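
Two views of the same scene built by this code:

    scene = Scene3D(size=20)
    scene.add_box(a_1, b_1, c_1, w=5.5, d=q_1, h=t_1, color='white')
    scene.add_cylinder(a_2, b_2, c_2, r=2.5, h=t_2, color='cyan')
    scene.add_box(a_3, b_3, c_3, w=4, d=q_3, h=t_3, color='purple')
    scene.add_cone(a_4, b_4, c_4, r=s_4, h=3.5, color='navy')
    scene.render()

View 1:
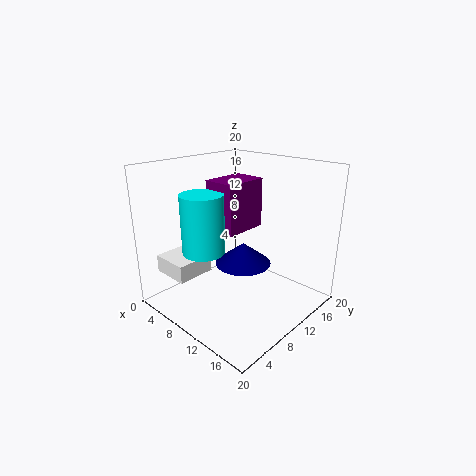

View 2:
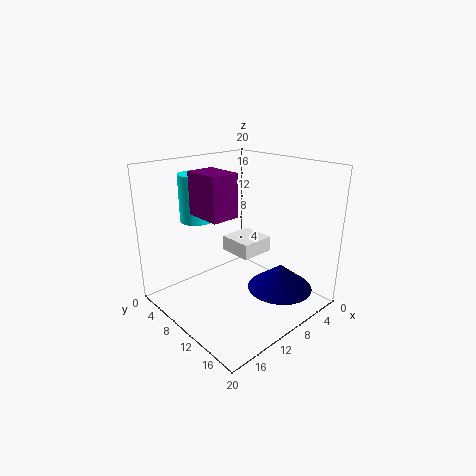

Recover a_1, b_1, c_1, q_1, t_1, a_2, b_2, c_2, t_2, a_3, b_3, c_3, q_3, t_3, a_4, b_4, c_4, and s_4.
a_1 = 1, b_1 = 2.5, c_1 = 4.5, q_1 = 5.5, t_1 = 2.5, a_2 = 11.5, b_2 = 2.5, c_2 = 11, t_2 = 7, a_3 = 10, b_3 = 4.5, c_3 = 13, q_3 = 5.5, t_3 = 6, a_4 = 6.5, b_4 = 15, c_4 = 3, s_4 = 4.5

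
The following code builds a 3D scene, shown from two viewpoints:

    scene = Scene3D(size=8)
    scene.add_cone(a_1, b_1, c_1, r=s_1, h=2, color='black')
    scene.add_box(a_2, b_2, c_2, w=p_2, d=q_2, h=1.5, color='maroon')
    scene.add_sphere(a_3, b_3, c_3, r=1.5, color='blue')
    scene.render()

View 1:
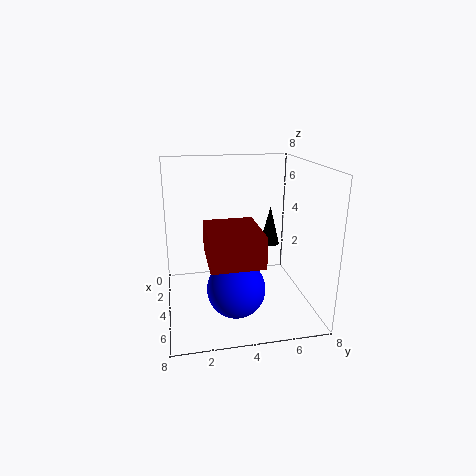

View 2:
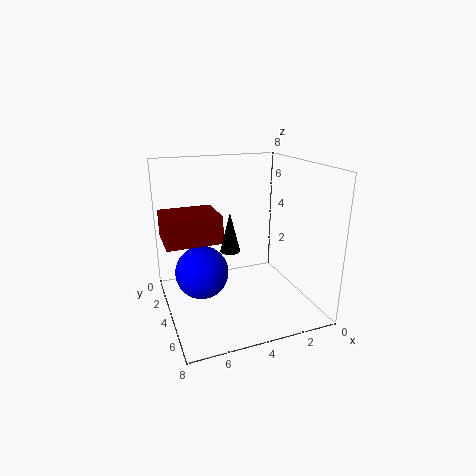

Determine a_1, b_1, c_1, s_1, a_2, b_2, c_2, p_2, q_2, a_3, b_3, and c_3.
a_1 = 5, b_1 = 5.5, c_1 = 4, s_1 = 0.5, a_2 = 5, b_2 = 2, c_2 = 4, p_2 = 3, q_2 = 2.5, a_3 = 6, b_3 = 3.5, c_3 = 2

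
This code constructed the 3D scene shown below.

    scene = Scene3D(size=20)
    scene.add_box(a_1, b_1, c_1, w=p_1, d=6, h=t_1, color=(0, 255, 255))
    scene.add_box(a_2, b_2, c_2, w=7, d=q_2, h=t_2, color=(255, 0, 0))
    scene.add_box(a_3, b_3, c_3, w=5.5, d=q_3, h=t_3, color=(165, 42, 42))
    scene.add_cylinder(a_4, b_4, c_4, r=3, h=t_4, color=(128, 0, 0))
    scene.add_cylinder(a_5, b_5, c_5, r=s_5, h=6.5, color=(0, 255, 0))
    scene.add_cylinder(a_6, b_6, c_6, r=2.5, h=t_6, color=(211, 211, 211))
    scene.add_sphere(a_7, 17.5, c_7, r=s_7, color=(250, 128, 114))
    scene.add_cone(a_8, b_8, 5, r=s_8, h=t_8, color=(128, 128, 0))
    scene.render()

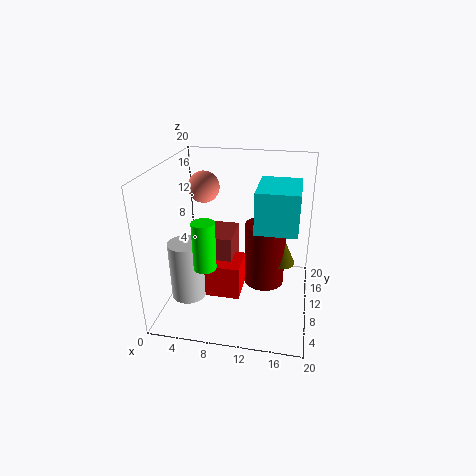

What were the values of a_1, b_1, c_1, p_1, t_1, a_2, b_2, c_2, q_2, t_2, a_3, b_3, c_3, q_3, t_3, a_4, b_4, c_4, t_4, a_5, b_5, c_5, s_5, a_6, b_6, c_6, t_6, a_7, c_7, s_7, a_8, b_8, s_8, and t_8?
a_1 = 13.5; b_1 = 0.5; c_1 = 15.5; p_1 = 4.5; t_1 = 4.5; a_2 = 3.5; b_2 = 8; c_2 = 1; q_2 = 5; t_2 = 5; a_3 = 3.5; b_3 = 10; c_3 = 3.5; q_3 = 6; t_3 = 6; a_4 = 13.5; b_4 = 13; c_4 = 1.5; t_4 = 9.5; a_5 = 6.5; b_5 = 5.5; c_5 = 7.5; s_5 = 1.5; a_6 = 3; b_6 = 8; c_6 = 1; t_6 = 8.5; a_7 = 3; c_7 = 14.5; s_7 = 2.5; a_8 = 16; b_8 = 13; s_8 = 2; t_8 = 4.5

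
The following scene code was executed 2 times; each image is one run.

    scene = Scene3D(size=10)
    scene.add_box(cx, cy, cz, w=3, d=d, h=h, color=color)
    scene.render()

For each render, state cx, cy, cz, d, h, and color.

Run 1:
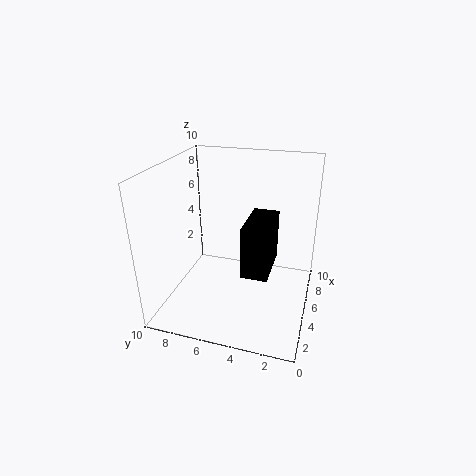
cx = 0.5
cy = 2
cz = 5
d = 1.5
h = 3
color = 'black'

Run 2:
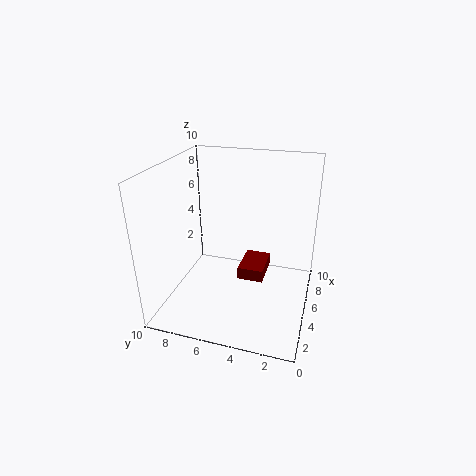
cx = 6.5
cy = 3.5
cz = 0.5
d = 2
h = 1
color = 'maroon'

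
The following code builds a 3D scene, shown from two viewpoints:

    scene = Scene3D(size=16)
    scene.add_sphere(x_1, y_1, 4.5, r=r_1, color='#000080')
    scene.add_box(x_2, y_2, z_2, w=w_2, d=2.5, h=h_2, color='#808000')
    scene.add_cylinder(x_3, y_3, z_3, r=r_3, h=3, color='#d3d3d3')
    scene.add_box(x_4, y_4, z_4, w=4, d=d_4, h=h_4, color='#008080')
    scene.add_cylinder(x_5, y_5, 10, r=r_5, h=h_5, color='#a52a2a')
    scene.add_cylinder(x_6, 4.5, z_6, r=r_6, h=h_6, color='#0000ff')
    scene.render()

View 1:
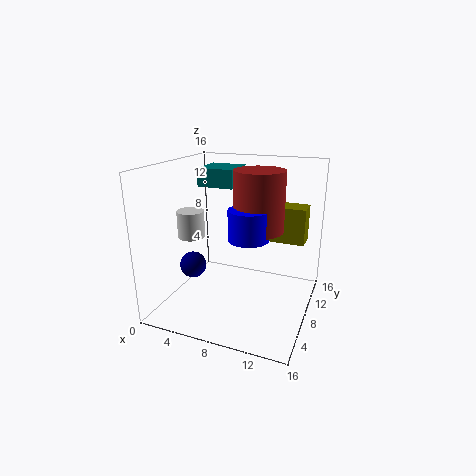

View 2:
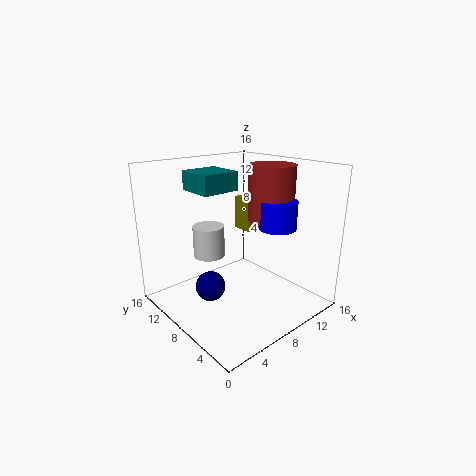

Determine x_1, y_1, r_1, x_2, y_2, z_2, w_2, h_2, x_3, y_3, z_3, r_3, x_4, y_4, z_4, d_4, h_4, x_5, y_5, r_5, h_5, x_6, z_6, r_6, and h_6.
x_1 = 3
y_1 = 6.5
r_1 = 1.5
x_2 = 11
y_2 = 9.5
z_2 = 7.5
w_2 = 4
h_2 = 4
x_3 = 3
y_3 = 6.5
z_3 = 8
r_3 = 1.5
x_4 = 3.5
y_4 = 7.5
z_4 = 13.5
d_4 = 4
h_4 = 2
x_5 = 11
y_5 = 6
r_5 = 2.5
h_5 = 6
x_6 = 10.5
z_6 = 9.5
r_6 = 2
h_6 = 3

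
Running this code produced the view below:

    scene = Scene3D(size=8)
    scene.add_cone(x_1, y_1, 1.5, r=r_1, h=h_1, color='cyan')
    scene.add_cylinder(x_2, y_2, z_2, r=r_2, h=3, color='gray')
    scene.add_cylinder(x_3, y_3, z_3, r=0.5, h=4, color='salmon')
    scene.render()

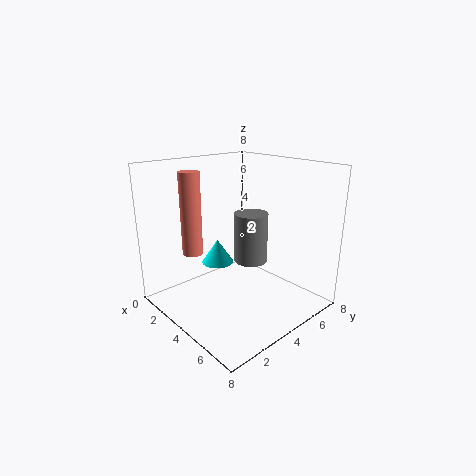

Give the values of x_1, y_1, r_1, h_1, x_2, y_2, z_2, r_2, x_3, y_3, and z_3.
x_1 = 1.5; y_1 = 4.5; r_1 = 1; h_1 = 1.5; x_2 = 3.5; y_2 = 5.5; z_2 = 2; r_2 = 1; x_3 = 4; y_3 = 1; z_3 = 4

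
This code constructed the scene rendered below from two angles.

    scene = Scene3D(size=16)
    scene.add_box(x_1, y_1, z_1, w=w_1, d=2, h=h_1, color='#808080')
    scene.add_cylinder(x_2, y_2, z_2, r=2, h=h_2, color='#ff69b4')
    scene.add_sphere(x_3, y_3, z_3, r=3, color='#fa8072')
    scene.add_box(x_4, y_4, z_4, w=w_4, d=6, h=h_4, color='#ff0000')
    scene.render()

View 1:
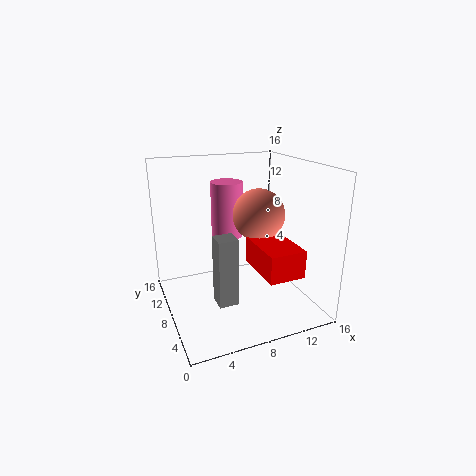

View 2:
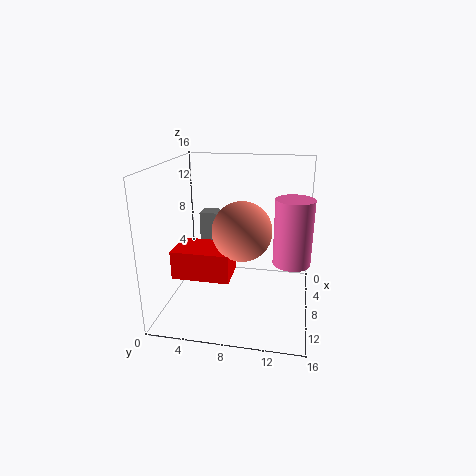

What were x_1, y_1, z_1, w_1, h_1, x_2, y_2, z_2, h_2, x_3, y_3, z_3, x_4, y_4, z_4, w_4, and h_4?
x_1 = 4; y_1 = 3; z_1 = 3; w_1 = 2; h_1 = 7; x_2 = 9; y_2 = 14; z_2 = 6; h_2 = 7; x_3 = 11; y_3 = 9; z_3 = 10; x_4 = 9; y_4 = 2; z_4 = 5; w_4 = 4; h_4 = 3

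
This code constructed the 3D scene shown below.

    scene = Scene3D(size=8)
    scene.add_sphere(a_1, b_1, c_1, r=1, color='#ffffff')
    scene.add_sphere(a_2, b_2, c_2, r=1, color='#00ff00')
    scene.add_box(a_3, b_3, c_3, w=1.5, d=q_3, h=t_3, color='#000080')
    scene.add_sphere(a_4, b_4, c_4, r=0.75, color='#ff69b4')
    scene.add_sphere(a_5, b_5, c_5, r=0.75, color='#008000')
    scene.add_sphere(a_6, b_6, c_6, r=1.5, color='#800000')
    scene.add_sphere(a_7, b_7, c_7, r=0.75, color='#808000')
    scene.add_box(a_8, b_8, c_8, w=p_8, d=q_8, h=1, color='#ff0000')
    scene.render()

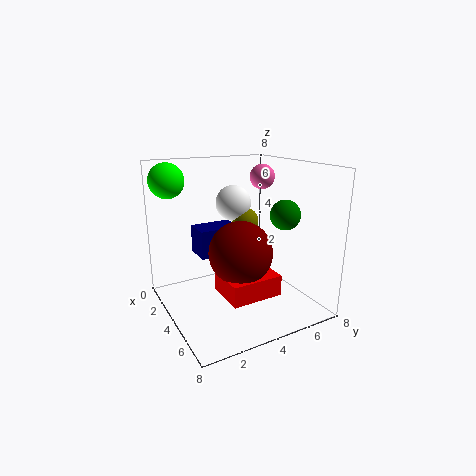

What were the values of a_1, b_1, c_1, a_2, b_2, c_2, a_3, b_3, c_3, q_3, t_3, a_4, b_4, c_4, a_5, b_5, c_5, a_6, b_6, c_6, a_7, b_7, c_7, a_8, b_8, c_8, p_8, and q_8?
a_1 = 3; b_1 = 4.25; c_1 = 5.75; a_2 = 1.25; b_2 = 1; c_2 = 7; a_3 = 2.75; b_3 = 1.75; c_3 = 3.25; q_3 = 2.25; t_3 = 1.5; a_4 = 2.5; b_4 = 6.5; c_4 = 7; a_5 = 6.5; b_5 = 5.25; c_5 = 5.75; a_6 = 6.5; b_6 = 2.75; c_6 = 4.25; a_7 = 3.5; b_7 = 4.75; c_7 = 4.75; a_8 = 5.75; b_8 = 1.75; c_8 = 2.25; p_8 = 2; q_8 = 2.5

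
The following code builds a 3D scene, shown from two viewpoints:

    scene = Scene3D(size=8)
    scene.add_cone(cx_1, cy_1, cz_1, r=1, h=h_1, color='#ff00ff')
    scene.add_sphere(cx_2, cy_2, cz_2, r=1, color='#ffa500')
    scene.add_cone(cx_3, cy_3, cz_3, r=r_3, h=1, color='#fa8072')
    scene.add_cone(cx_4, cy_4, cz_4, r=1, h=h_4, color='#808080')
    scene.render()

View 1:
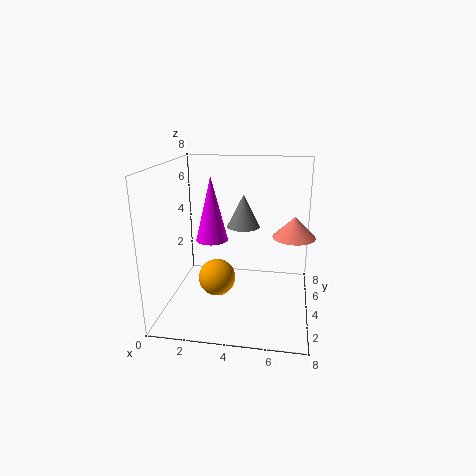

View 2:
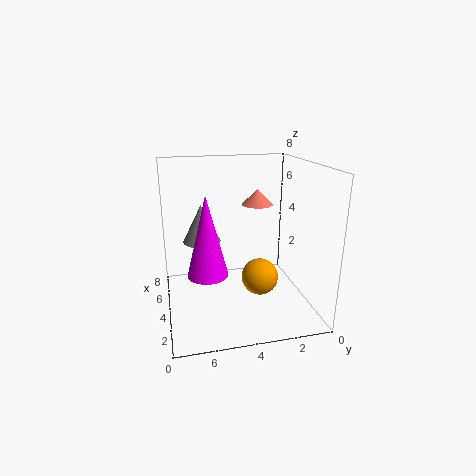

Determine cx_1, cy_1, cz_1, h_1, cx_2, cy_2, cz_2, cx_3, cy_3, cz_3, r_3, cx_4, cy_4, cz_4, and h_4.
cx_1 = 2; cy_1 = 6; cz_1 = 3; h_1 = 4; cx_2 = 3; cy_2 = 3; cz_2 = 2; cx_3 = 7; cy_3 = 2; cz_3 = 5; r_3 = 1; cx_4 = 4; cy_4 = 6; cz_4 = 4; h_4 = 2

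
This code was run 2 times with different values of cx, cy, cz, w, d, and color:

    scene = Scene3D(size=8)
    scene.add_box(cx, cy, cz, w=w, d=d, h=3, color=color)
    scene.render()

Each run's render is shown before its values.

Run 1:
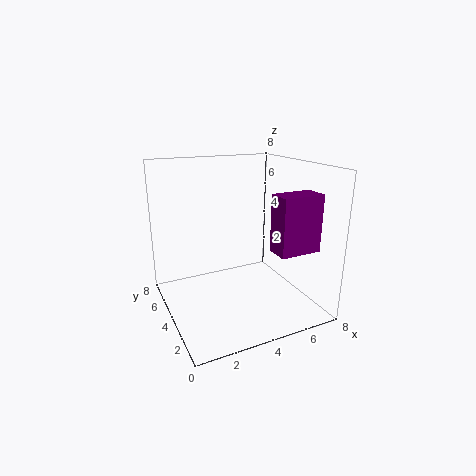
cx = 5
cy = 1
cz = 3.75
w = 2.25
d = 1.25
color = 'purple'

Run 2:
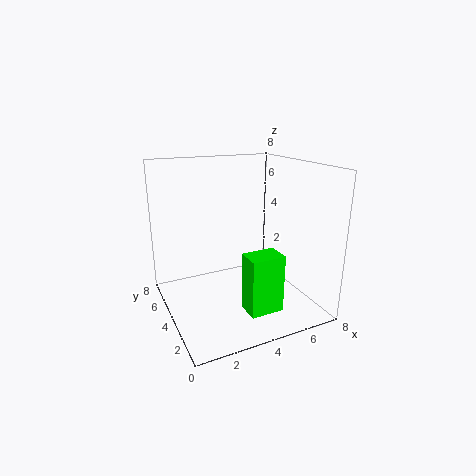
cx = 3.25
cy = 0.75
cz = 1
w = 1.75
d = 1.25
color = 'lime'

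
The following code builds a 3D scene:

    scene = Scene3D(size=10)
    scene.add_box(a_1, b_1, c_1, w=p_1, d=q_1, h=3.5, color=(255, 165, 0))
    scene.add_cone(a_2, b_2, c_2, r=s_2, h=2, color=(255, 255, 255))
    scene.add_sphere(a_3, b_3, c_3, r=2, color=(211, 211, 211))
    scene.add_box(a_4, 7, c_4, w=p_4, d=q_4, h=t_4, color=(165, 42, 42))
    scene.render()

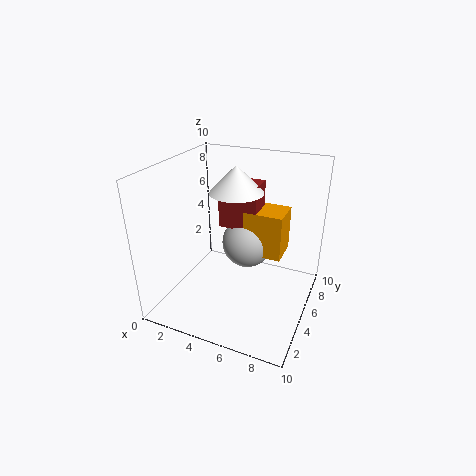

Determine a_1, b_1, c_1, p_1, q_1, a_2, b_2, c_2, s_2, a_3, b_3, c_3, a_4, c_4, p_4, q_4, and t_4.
a_1 = 4.5
b_1 = 7
c_1 = 2.5
p_1 = 3
q_1 = 2.5
a_2 = 4
b_2 = 7
c_2 = 7.5
s_2 = 2
a_3 = 4.5
b_3 = 8
c_3 = 3
a_4 = 2.5
c_4 = 4.5
p_4 = 3
q_4 = 2
t_4 = 3.5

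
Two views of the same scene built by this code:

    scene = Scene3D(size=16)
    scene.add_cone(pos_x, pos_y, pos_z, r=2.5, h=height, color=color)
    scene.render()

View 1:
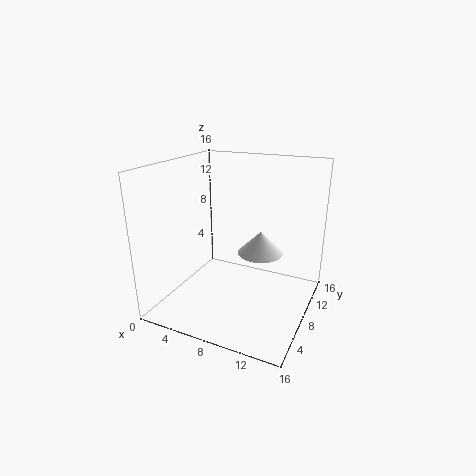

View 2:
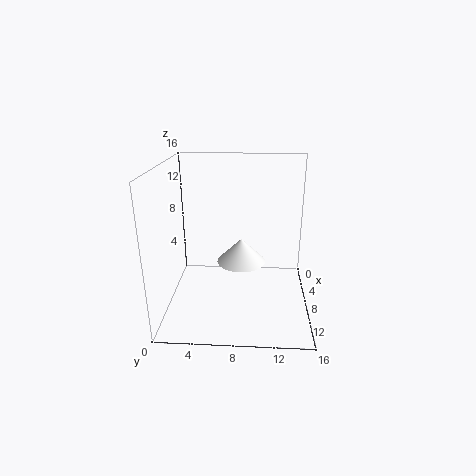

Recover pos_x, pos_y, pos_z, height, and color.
pos_x = 10.5, pos_y = 8.5, pos_z = 6.5, height = 2.5, color = 'white'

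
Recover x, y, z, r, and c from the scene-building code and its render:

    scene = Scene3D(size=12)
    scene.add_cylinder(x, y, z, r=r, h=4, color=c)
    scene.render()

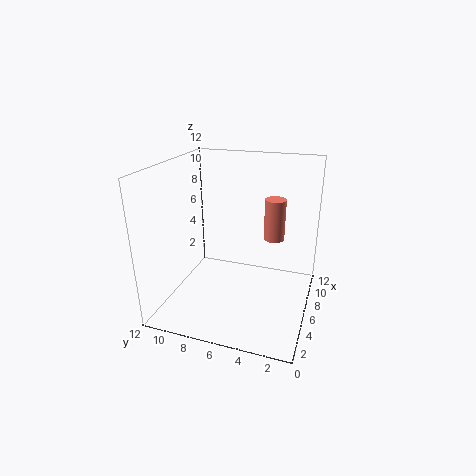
x = 11, y = 4, z = 4, r = 1, c = 'salmon'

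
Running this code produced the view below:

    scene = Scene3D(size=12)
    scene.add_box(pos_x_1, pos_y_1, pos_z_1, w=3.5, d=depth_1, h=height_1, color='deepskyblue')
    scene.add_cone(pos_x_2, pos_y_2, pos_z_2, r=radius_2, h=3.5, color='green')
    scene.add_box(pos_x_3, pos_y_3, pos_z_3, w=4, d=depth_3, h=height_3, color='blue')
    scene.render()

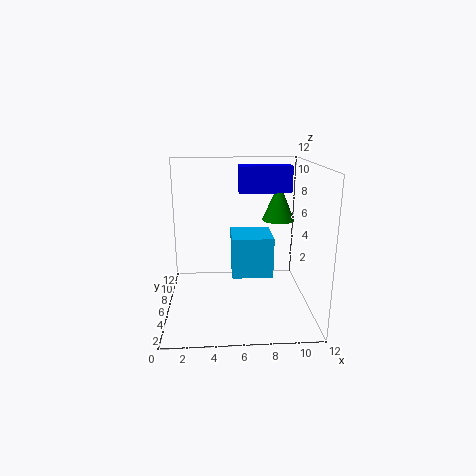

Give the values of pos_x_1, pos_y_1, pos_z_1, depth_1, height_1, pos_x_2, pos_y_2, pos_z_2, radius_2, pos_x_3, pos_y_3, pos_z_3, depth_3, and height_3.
pos_x_1 = 5.5
pos_y_1 = 5.5
pos_z_1 = 2.5
depth_1 = 3.5
height_1 = 3.5
pos_x_2 = 10
pos_y_2 = 9.5
pos_z_2 = 6.5
radius_2 = 1.5
pos_x_3 = 6
pos_y_3 = 4.5
pos_z_3 = 10
depth_3 = 1.5
height_3 = 2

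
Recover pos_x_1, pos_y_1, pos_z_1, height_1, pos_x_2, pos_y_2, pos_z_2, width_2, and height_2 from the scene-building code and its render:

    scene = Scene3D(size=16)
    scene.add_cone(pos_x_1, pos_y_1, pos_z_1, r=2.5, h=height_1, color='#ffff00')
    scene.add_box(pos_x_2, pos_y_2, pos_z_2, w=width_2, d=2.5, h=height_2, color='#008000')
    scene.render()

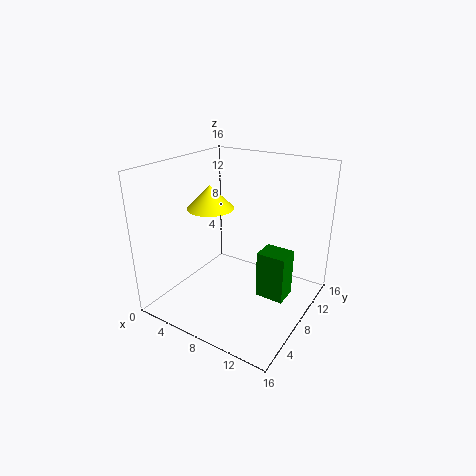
pos_x_1 = 5.5; pos_y_1 = 6.5; pos_z_1 = 11.5; height_1 = 2.5; pos_x_2 = 11.5; pos_y_2 = 6; pos_z_2 = 3; width_2 = 3; height_2 = 5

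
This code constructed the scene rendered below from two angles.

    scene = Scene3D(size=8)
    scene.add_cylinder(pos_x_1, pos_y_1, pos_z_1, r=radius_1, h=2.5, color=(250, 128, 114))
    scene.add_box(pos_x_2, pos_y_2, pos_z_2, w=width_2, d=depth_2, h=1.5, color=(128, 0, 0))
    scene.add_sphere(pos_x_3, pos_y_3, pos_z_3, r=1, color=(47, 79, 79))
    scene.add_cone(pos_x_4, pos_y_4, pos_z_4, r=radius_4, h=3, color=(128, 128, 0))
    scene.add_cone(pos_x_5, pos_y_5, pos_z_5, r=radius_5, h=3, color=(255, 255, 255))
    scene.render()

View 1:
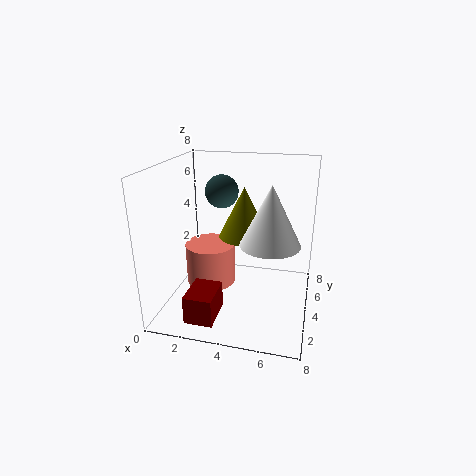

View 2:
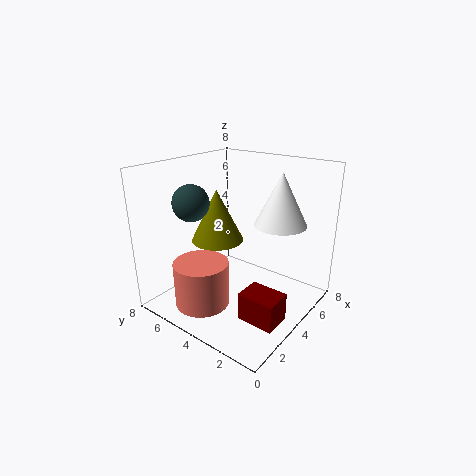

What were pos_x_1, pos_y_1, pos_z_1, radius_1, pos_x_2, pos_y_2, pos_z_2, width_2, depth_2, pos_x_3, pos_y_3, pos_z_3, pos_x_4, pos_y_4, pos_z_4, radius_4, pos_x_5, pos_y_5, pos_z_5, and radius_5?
pos_x_1 = 2
pos_y_1 = 5
pos_z_1 = 0.5
radius_1 = 1.5
pos_x_2 = 2
pos_y_2 = 0.5
pos_z_2 = 0.5
width_2 = 1.5
depth_2 = 2
pos_x_3 = 2.5
pos_y_3 = 6
pos_z_3 = 6
pos_x_4 = 4
pos_y_4 = 5.5
pos_z_4 = 3.5
radius_4 = 1.5
pos_x_5 = 6
pos_y_5 = 2.5
pos_z_5 = 4.5
radius_5 = 1.5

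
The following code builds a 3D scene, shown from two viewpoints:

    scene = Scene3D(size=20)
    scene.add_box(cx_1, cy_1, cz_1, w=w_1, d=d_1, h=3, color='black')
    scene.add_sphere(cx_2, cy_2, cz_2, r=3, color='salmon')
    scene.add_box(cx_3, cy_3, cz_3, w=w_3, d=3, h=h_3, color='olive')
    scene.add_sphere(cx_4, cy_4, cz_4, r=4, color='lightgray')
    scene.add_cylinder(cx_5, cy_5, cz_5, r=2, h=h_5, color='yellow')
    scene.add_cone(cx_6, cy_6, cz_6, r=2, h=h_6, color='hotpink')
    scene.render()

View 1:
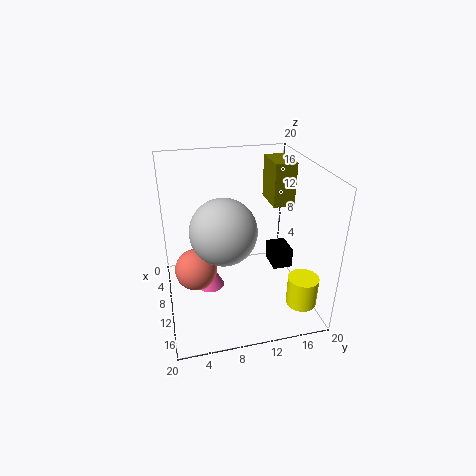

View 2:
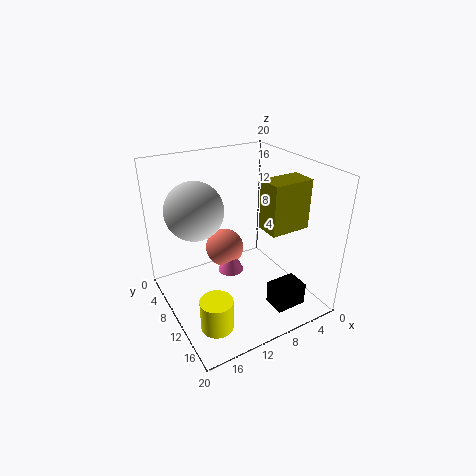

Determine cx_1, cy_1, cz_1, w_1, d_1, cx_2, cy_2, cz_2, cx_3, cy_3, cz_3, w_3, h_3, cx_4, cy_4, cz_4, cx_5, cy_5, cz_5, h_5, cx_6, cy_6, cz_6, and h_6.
cx_1 = 5; cy_1 = 16; cz_1 = 3; w_1 = 4; d_1 = 3; cx_2 = 9; cy_2 = 4; cz_2 = 5; cx_3 = 5; cy_3 = 15; cz_3 = 14; w_3 = 5; h_3 = 6; cx_4 = 15; cy_4 = 7; cz_4 = 14; cx_5 = 17; cy_5 = 17; cz_5 = 3; h_5 = 4; cx_6 = 9; cy_6 = 6; cz_6 = 2; h_6 = 4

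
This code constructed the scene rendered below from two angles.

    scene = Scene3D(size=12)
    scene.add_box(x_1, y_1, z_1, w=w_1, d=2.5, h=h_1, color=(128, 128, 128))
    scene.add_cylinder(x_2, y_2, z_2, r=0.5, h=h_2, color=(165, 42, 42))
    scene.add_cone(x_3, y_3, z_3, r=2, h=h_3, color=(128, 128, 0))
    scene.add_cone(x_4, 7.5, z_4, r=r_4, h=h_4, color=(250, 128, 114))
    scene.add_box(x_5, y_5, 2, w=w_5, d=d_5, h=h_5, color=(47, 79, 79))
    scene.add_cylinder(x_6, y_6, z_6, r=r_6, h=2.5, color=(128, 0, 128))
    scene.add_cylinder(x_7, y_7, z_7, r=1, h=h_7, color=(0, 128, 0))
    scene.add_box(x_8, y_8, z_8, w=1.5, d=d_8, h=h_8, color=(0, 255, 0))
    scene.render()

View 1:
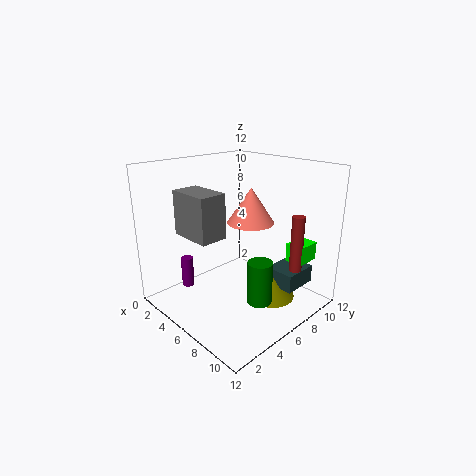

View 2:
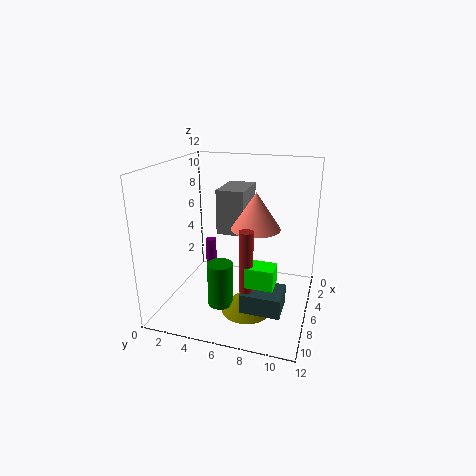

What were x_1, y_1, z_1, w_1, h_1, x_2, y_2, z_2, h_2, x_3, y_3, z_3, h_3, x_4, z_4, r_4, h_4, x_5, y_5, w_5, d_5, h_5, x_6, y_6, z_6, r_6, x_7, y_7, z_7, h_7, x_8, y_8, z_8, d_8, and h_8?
x_1 = 0.5
y_1 = 3.5
z_1 = 5.5
w_1 = 4
h_1 = 4
x_2 = 10.5
y_2 = 8
z_2 = 4
h_2 = 4.5
x_3 = 8.5
y_3 = 7.5
z_3 = 1
h_3 = 2
x_4 = 6
z_4 = 7
r_4 = 2
h_4 = 3
x_5 = 8
y_5 = 7.5
w_5 = 2.5
d_5 = 3
h_5 = 1.5
x_6 = 3.5
y_6 = 2.5
z_6 = 2
r_6 = 0.5
x_7 = 9
y_7 = 5.5
z_7 = 1.5
h_7 = 3.5
x_8 = 9.5
y_8 = 8
z_8 = 4.5
d_8 = 2
h_8 = 1.5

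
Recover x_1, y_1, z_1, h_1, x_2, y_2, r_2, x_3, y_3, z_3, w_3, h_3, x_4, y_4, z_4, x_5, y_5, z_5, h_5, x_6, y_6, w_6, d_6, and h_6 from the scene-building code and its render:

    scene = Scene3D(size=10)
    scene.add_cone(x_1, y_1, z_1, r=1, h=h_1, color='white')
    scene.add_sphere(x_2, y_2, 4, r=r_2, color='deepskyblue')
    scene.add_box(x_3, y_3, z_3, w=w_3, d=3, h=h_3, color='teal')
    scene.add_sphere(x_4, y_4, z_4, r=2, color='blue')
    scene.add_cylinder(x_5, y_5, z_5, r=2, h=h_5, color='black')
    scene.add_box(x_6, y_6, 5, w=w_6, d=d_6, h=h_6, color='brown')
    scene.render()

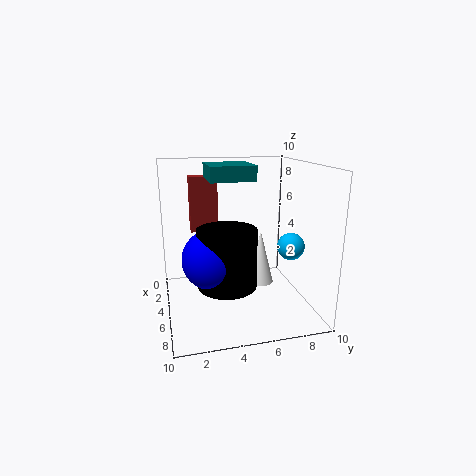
x_1 = 4; y_1 = 7; z_1 = 1; h_1 = 4; x_2 = 5; y_2 = 9; r_2 = 1; x_3 = 3; y_3 = 3; z_3 = 9; w_3 = 3; h_3 = 1; x_4 = 6; y_4 = 3; z_4 = 4; x_5 = 6; y_5 = 4; z_5 = 2; h_5 = 4; x_6 = 2; y_6 = 2; w_6 = 1; d_6 = 2; h_6 = 4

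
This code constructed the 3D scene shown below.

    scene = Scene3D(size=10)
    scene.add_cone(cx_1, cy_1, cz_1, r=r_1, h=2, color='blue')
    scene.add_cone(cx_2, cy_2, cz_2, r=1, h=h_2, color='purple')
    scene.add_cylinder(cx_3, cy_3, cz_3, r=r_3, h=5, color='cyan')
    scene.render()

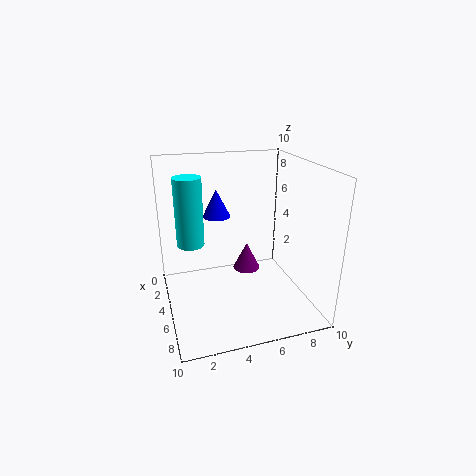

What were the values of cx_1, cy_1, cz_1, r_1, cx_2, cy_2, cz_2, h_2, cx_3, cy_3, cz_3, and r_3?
cx_1 = 3, cy_1 = 4, cz_1 = 6, r_1 = 1, cx_2 = 4, cy_2 = 6, cz_2 = 2, h_2 = 2, cx_3 = 3, cy_3 = 2, cz_3 = 4, r_3 = 1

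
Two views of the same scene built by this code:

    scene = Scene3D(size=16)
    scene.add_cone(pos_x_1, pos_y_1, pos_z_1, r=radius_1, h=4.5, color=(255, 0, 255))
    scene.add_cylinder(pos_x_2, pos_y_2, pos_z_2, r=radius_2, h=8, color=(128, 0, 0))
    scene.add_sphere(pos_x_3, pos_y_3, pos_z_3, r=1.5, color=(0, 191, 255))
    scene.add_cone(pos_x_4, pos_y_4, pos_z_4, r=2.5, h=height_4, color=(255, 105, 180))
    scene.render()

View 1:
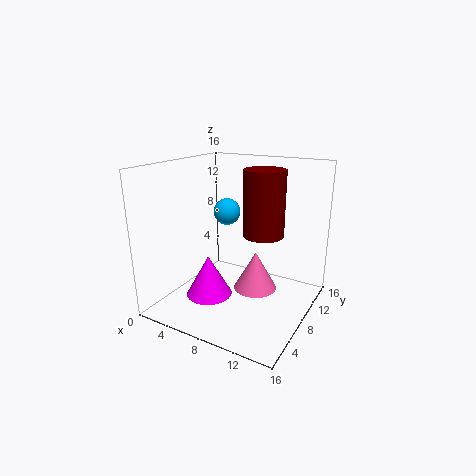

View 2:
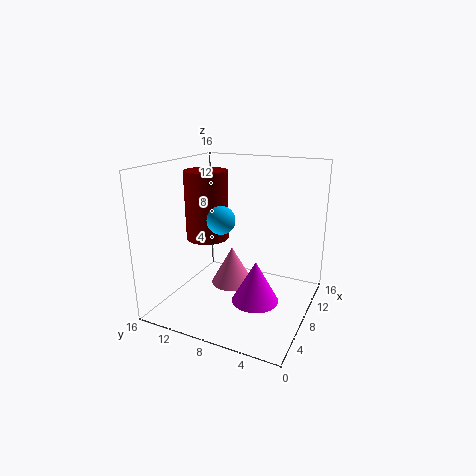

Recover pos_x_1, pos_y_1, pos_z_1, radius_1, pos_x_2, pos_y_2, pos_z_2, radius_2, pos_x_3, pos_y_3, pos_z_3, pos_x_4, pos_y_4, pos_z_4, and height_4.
pos_x_1 = 6, pos_y_1 = 5, pos_z_1 = 2, radius_1 = 2.5, pos_x_2 = 9, pos_y_2 = 12.5, pos_z_2 = 7, radius_2 = 2.5, pos_x_3 = 6, pos_y_3 = 9, pos_z_3 = 10.5, pos_x_4 = 9.5, pos_y_4 = 9.5, pos_z_4 = 1.5, height_4 = 4.5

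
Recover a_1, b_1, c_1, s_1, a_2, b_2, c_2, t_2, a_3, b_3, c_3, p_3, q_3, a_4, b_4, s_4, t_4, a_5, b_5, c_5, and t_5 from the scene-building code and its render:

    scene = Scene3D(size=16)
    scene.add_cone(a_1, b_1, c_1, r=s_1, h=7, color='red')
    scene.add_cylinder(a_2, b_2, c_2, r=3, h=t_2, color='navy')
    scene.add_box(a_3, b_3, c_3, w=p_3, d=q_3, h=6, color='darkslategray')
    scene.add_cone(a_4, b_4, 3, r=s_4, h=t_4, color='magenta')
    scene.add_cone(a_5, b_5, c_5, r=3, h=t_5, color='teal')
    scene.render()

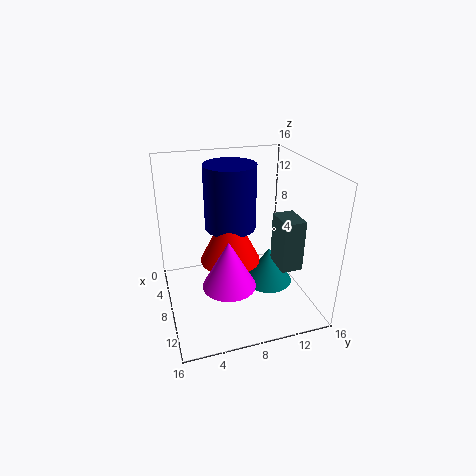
a_1 = 6.5; b_1 = 7.5; c_1 = 4.5; s_1 = 3.5; a_2 = 5; b_2 = 8; c_2 = 8; t_2 = 7.5; a_3 = 7; b_3 = 12.5; c_3 = 4; p_3 = 3.5; q_3 = 2.5; a_4 = 9.5; b_4 = 6.5; s_4 = 3; t_4 = 5.5; a_5 = 6.5; b_5 = 12.5; c_5 = 0.5; t_5 = 4.5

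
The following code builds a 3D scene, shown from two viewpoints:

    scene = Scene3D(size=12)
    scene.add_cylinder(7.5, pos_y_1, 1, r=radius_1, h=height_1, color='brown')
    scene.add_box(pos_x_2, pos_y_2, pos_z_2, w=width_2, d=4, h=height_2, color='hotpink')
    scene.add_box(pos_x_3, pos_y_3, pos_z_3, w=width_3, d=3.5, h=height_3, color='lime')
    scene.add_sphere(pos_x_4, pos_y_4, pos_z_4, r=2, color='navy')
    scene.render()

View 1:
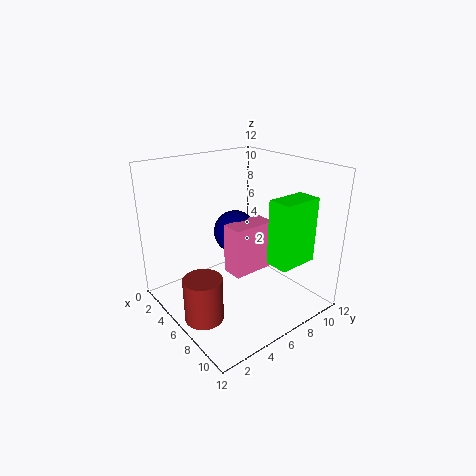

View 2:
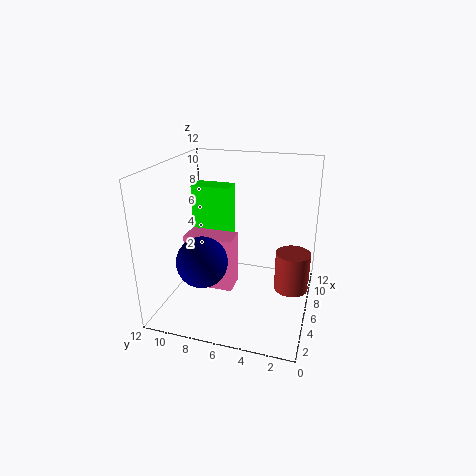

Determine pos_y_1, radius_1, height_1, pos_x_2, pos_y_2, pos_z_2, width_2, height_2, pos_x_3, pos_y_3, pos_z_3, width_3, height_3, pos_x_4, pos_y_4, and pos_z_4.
pos_y_1 = 1.5
radius_1 = 1.5
height_1 = 3.5
pos_x_2 = 4
pos_y_2 = 6
pos_z_2 = 2
width_2 = 2
height_2 = 4.5
pos_x_3 = 8
pos_y_3 = 7.5
pos_z_3 = 4
width_3 = 2
height_3 = 5.5
pos_x_4 = 3
pos_y_4 = 8
pos_z_4 = 5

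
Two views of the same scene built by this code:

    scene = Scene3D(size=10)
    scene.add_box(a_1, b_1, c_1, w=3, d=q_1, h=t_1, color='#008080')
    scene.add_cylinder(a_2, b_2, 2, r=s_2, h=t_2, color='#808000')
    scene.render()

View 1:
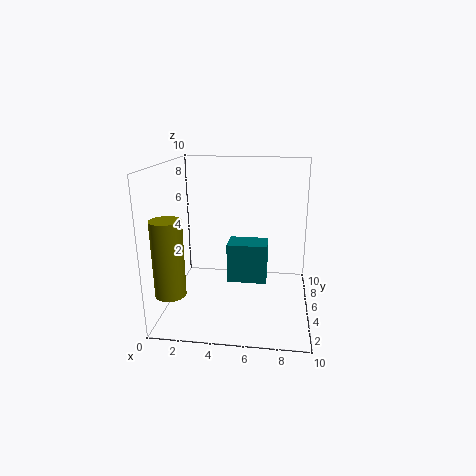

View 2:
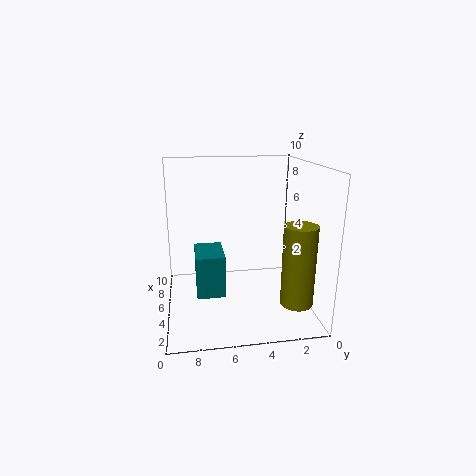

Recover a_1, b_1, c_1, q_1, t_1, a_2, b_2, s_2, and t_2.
a_1 = 4, b_1 = 6, c_1 = 1, q_1 = 2, t_1 = 3, a_2 = 1, b_2 = 2, s_2 = 1, t_2 = 5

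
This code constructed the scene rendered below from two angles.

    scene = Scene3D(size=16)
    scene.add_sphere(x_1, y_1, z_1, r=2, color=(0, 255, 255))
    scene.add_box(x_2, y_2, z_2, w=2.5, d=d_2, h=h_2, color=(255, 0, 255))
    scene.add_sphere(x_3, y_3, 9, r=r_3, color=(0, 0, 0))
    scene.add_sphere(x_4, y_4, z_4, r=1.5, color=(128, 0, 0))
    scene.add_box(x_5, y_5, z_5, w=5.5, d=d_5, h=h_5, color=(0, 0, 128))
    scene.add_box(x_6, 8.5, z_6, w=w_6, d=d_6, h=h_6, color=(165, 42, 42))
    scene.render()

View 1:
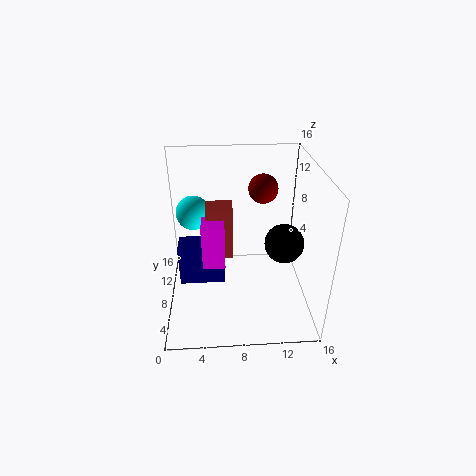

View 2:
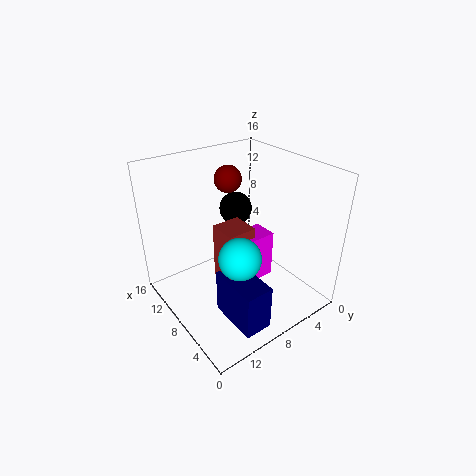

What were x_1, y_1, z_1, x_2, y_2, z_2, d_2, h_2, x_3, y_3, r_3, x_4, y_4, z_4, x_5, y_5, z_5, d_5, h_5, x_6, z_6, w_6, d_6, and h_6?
x_1 = 3; y_1 = 11.5; z_1 = 9.5; x_2 = 4; y_2 = 6.5; z_2 = 5; d_2 = 3; h_2 = 5; x_3 = 12.5; y_3 = 5; r_3 = 2; x_4 = 10.5; y_4 = 7.5; z_4 = 14; x_5 = 1; y_5 = 9; z_5 = 1; d_5 = 3; h_5 = 5; x_6 = 4.5; z_6 = 5; w_6 = 3; d_6 = 3; h_6 = 6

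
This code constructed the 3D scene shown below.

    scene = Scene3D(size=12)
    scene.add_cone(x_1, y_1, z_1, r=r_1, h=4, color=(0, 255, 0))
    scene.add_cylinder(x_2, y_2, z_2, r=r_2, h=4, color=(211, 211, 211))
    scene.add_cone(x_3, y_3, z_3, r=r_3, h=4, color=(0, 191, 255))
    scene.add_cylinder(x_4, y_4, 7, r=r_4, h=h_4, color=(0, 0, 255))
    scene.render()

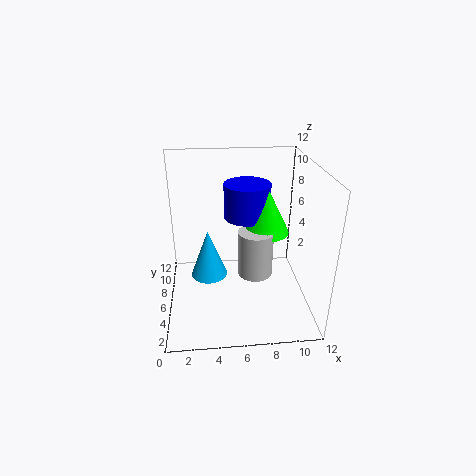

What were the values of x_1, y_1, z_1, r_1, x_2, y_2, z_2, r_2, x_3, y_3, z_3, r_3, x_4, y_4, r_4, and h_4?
x_1 = 8.5
y_1 = 7
z_1 = 6
r_1 = 2
x_2 = 7.5
y_2 = 6
z_2 = 2.5
r_2 = 1.5
x_3 = 3.5
y_3 = 5.5
z_3 = 3
r_3 = 1.5
x_4 = 7
y_4 = 8
r_4 = 2
h_4 = 3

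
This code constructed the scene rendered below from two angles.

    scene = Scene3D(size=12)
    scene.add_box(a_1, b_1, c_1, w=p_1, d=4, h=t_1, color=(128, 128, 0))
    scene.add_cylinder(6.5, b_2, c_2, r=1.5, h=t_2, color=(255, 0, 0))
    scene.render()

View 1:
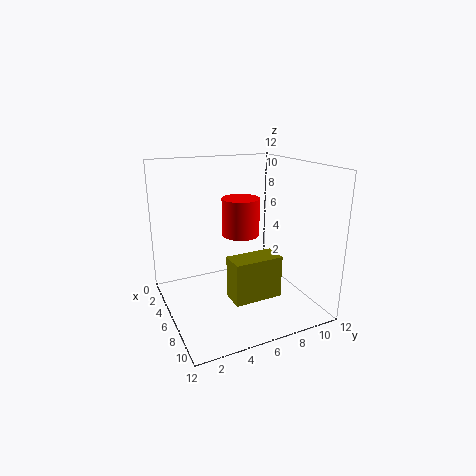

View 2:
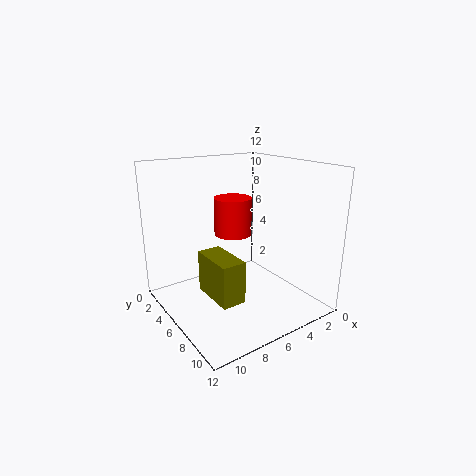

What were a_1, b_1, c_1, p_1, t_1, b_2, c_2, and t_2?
a_1 = 7
b_1 = 4.5
c_1 = 1.5
p_1 = 2
t_1 = 3.5
b_2 = 6
c_2 = 6.5
t_2 = 3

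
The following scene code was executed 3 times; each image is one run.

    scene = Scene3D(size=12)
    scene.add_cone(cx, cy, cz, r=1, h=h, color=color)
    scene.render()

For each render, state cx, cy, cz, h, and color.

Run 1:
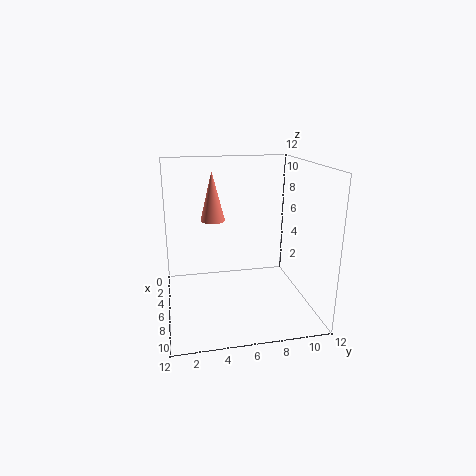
cx = 5.5, cy = 4, cz = 7.5, h = 4, color = 'salmon'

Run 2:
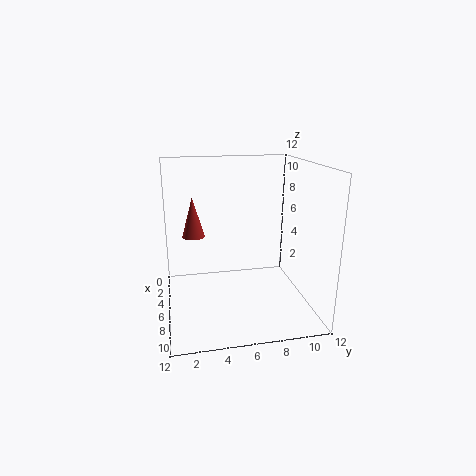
cx = 3.5, cy = 2.5, cz = 5.5, h = 3.5, color = 'brown'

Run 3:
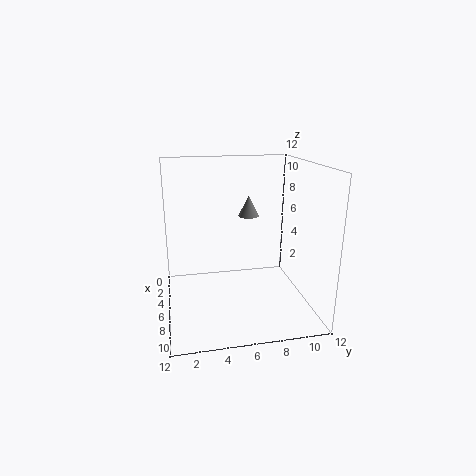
cx = 1.5, cy = 8, cz = 6.5, h = 2, color = 'gray'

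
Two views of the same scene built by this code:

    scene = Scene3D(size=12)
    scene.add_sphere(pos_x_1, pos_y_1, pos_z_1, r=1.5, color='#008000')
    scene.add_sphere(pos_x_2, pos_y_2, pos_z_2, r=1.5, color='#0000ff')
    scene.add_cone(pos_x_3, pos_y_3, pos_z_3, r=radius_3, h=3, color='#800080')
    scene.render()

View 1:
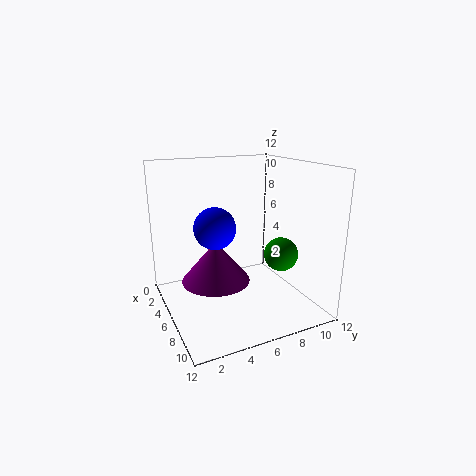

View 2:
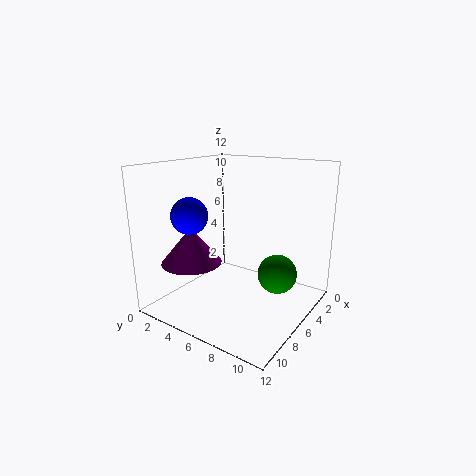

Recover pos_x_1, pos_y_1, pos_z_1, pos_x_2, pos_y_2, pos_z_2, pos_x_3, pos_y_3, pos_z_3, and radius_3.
pos_x_1 = 6.5; pos_y_1 = 10; pos_z_1 = 4; pos_x_2 = 8.5; pos_y_2 = 3; pos_z_2 = 8; pos_x_3 = 8.5; pos_y_3 = 3; pos_z_3 = 4; radius_3 = 2.5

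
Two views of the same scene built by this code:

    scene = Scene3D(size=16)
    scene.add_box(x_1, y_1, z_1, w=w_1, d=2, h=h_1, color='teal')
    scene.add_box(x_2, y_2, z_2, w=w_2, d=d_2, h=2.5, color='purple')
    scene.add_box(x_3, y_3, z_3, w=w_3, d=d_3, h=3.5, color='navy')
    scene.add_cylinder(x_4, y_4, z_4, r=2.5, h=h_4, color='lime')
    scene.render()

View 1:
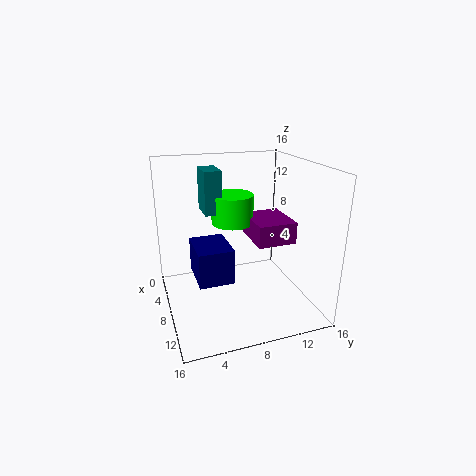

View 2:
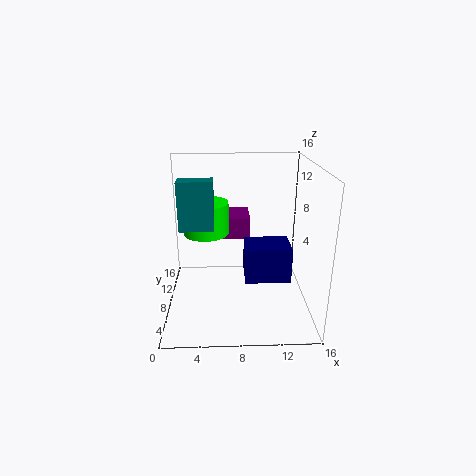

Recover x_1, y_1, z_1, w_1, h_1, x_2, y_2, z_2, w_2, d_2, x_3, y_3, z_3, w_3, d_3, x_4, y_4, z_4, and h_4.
x_1 = 2; y_1 = 5; z_1 = 10; w_1 = 3.5; h_1 = 5; x_2 = 4; y_2 = 10; z_2 = 7; w_2 = 5.5; d_2 = 4.5; x_3 = 8.5; y_3 = 2.5; z_3 = 5.5; w_3 = 4.5; d_3 = 3.5; x_4 = 4.5; y_4 = 8.5; z_4 = 8.5; h_4 = 3.5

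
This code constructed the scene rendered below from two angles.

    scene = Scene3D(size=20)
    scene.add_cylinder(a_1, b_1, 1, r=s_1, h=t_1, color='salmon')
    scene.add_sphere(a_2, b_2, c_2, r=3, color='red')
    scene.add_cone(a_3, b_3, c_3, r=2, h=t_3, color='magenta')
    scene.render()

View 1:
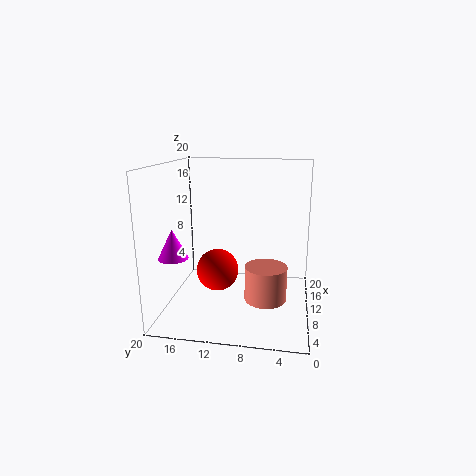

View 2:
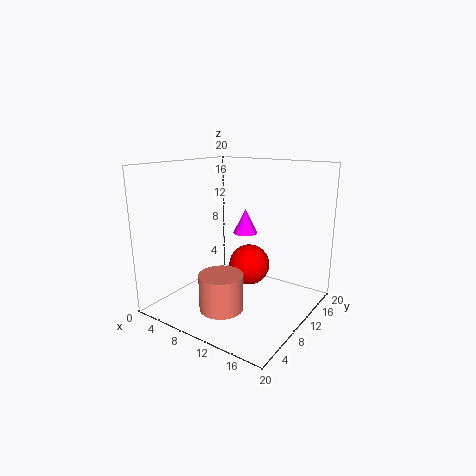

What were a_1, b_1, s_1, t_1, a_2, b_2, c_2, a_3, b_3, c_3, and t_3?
a_1 = 10; b_1 = 6; s_1 = 3; t_1 = 5; a_2 = 10; b_2 = 13; c_2 = 5; a_3 = 6; b_3 = 18; c_3 = 8; t_3 = 4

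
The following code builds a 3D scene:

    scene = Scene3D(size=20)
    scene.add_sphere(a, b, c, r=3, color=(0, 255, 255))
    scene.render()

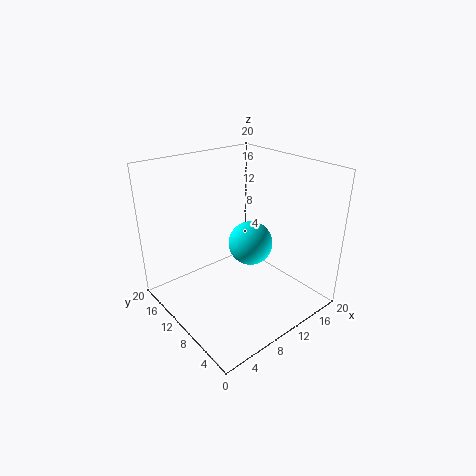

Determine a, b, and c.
a = 11; b = 8.5; c = 9.5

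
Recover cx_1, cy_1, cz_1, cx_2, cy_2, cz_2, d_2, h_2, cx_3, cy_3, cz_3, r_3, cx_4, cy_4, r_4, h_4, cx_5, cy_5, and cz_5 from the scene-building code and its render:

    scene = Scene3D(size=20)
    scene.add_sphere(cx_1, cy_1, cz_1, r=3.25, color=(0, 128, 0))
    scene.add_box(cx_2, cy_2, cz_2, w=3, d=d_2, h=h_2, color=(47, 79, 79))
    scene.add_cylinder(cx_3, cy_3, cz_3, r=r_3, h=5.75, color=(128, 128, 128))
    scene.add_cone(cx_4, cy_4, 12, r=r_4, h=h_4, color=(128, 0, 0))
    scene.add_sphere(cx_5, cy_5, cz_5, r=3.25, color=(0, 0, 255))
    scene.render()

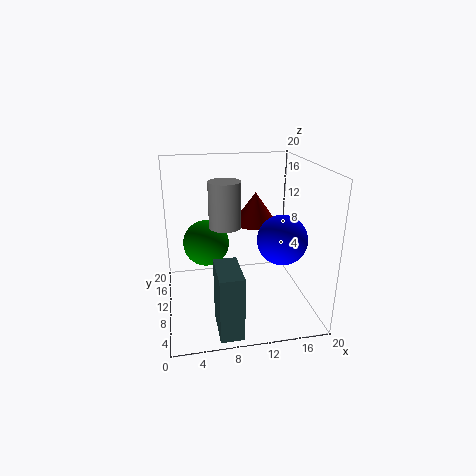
cx_1 = 5.75, cy_1 = 12, cz_1 = 8.75, cx_2 = 6, cy_2 = 0.5, cz_2 = 0.5, d_2 = 5.75, h_2 = 8.5, cx_3 = 7.75, cy_3 = 7, cz_3 = 13, r_3 = 2, cx_4 = 12.5, cy_4 = 10.5, r_4 = 3, h_4 = 4.25, cx_5 = 15, cy_5 = 6, cz_5 = 11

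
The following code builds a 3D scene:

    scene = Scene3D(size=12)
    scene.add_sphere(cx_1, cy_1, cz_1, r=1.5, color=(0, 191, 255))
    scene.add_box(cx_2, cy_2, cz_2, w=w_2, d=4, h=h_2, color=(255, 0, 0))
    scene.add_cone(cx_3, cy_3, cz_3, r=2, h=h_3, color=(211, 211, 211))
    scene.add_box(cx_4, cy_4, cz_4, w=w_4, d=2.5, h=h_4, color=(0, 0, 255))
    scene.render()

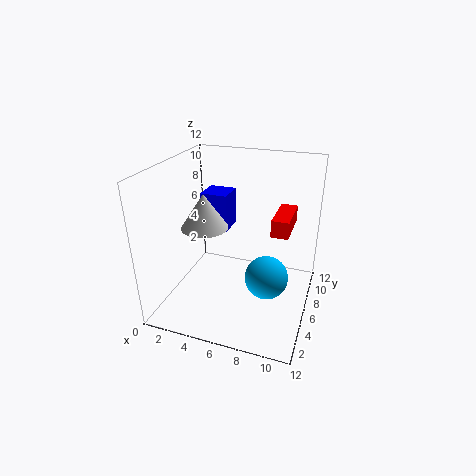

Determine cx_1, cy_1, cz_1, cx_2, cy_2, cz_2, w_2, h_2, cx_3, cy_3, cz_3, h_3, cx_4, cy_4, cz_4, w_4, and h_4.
cx_1 = 9.5; cy_1 = 2; cz_1 = 5.5; cx_2 = 8.5; cy_2 = 7; cz_2 = 6; w_2 = 1.5; h_2 = 1.5; cx_3 = 3; cy_3 = 6; cz_3 = 6.5; h_3 = 3; cx_4 = 1.5; cy_4 = 8.5; cz_4 = 5; w_4 = 2.5; h_4 = 3.5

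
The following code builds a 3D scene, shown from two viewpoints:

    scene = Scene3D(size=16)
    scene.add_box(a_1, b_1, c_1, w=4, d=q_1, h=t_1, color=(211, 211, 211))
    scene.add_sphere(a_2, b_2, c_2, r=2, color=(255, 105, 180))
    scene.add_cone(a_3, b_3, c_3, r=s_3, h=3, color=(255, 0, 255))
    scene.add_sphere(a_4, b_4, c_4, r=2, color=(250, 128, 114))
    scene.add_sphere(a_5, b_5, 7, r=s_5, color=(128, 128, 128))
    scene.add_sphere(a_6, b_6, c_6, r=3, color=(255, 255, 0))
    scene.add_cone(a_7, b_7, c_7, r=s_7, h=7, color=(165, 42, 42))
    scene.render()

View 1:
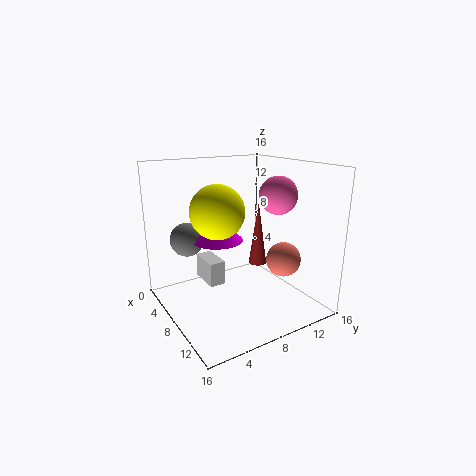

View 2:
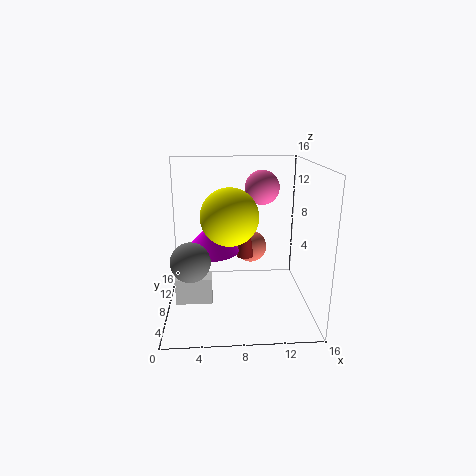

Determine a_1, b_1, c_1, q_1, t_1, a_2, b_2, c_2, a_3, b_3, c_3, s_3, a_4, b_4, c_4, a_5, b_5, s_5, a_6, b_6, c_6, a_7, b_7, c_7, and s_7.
a_1 = 1, b_1 = 6, c_1 = 1, q_1 = 2, t_1 = 3, a_2 = 11, b_2 = 11, c_2 = 13, a_3 = 5, b_3 = 7, c_3 = 7, s_3 = 3, a_4 = 10, b_4 = 13, c_4 = 5, a_5 = 3, b_5 = 4, s_5 = 2, a_6 = 7, b_6 = 6, c_6 = 11, a_7 = 9, b_7 = 10, c_7 = 5, s_7 = 1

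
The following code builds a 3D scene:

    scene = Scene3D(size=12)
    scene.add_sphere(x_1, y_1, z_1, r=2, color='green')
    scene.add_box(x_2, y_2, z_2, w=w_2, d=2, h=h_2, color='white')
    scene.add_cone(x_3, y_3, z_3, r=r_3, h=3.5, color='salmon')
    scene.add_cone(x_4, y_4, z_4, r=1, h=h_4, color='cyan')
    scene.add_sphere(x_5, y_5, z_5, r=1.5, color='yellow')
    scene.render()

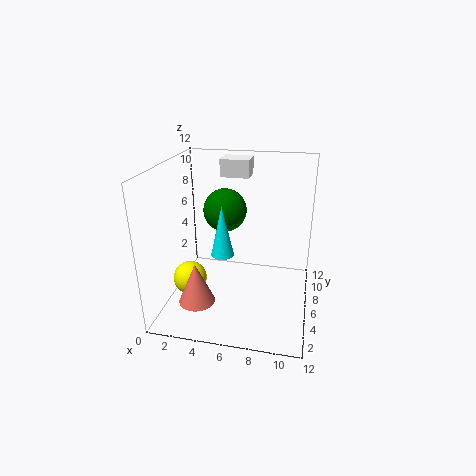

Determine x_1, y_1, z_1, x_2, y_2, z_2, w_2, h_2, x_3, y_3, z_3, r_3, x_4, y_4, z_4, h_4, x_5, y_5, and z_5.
x_1 = 4; y_1 = 9.5; z_1 = 7; x_2 = 4; y_2 = 8; z_2 = 10.5; w_2 = 2.5; h_2 = 1.5; x_3 = 3; y_3 = 3.5; z_3 = 1; r_3 = 1.5; x_4 = 4.5; y_4 = 6.5; z_4 = 4; h_4 = 4.5; x_5 = 1.5; y_5 = 6; z_5 = 1.5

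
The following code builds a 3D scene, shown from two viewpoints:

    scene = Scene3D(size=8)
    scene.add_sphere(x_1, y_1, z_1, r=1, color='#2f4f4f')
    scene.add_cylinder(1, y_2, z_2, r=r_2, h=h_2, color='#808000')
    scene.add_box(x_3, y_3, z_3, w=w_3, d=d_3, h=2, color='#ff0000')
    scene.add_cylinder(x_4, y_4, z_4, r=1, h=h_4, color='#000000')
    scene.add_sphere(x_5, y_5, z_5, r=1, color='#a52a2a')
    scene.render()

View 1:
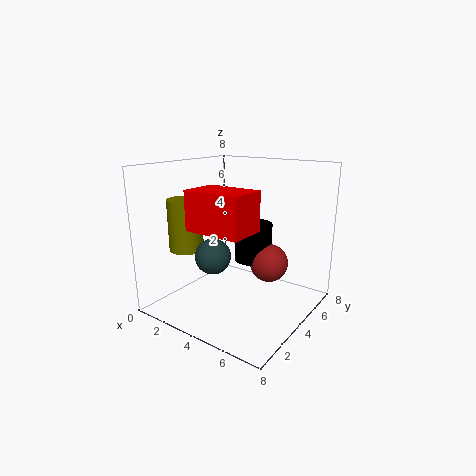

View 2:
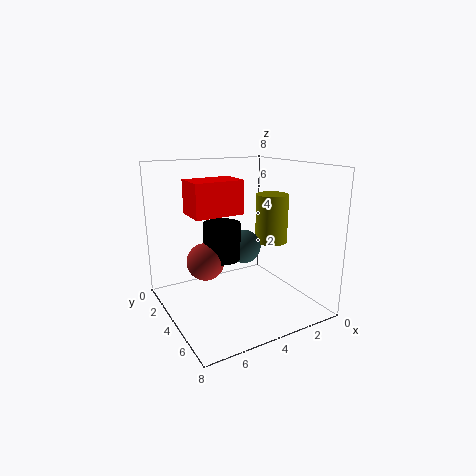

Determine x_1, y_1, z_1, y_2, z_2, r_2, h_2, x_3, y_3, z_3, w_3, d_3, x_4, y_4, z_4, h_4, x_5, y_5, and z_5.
x_1 = 3
y_1 = 3
z_1 = 3
y_2 = 3
z_2 = 3
r_2 = 1
h_2 = 3
x_3 = 3
y_3 = 1
z_3 = 5
w_3 = 3
d_3 = 2
x_4 = 5
y_4 = 4
z_4 = 3
h_4 = 2
x_5 = 6
y_5 = 4
z_5 = 3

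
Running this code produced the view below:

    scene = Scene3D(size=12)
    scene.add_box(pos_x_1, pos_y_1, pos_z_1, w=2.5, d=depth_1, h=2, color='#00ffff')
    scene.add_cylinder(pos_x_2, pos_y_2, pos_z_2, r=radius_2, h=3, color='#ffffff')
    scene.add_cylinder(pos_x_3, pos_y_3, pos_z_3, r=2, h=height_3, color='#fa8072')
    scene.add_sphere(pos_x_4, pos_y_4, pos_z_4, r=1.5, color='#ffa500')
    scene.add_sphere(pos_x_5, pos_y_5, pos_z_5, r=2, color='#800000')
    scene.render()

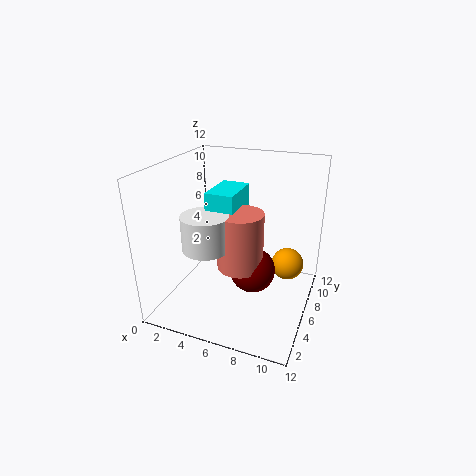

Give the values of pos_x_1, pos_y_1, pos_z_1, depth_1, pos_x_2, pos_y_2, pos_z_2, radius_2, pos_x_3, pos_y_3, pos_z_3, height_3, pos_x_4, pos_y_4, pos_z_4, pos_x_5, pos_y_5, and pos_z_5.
pos_x_1 = 3, pos_y_1 = 6, pos_z_1 = 7.5, depth_1 = 4, pos_x_2 = 3.5, pos_y_2 = 5, pos_z_2 = 5, radius_2 = 2, pos_x_3 = 6, pos_y_3 = 6.5, pos_z_3 = 3, height_3 = 5, pos_x_4 = 9.5, pos_y_4 = 10, pos_z_4 = 2, pos_x_5 = 7, pos_y_5 = 7, pos_z_5 = 2.5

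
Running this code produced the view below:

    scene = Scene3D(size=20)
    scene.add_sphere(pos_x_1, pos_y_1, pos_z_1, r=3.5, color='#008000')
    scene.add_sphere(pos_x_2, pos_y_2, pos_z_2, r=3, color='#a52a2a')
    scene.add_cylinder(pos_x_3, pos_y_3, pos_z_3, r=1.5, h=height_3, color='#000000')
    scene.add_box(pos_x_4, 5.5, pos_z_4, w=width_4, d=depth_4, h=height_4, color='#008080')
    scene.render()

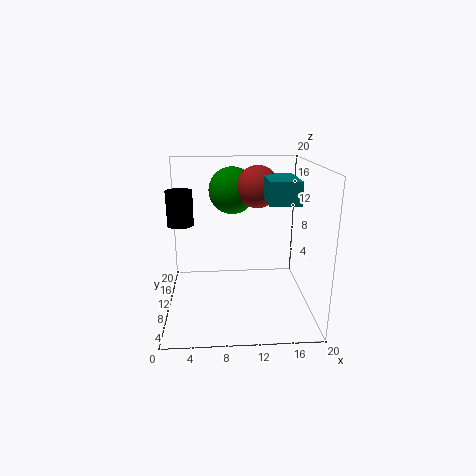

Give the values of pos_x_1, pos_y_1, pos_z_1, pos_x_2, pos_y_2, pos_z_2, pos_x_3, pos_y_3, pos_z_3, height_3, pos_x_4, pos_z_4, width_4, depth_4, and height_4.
pos_x_1 = 9.5, pos_y_1 = 15.5, pos_z_1 = 15.5, pos_x_2 = 13, pos_y_2 = 13, pos_z_2 = 16.5, pos_x_3 = 3, pos_y_3 = 4, pos_z_3 = 14, height_3 = 4, pos_x_4 = 13.5, pos_z_4 = 15.5, width_4 = 4, depth_4 = 7, height_4 = 3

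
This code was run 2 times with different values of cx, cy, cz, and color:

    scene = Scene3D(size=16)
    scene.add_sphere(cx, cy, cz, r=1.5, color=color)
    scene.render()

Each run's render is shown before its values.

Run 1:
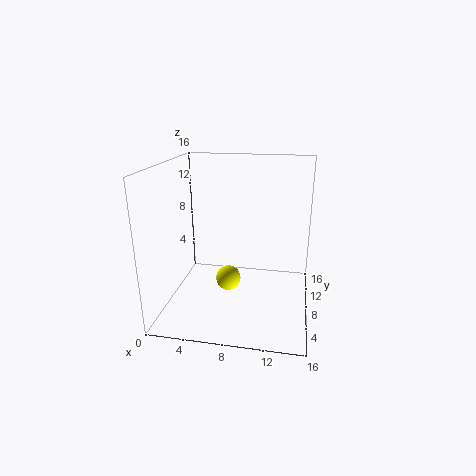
cx = 6.5
cy = 9.5
cz = 2
color = 'yellow'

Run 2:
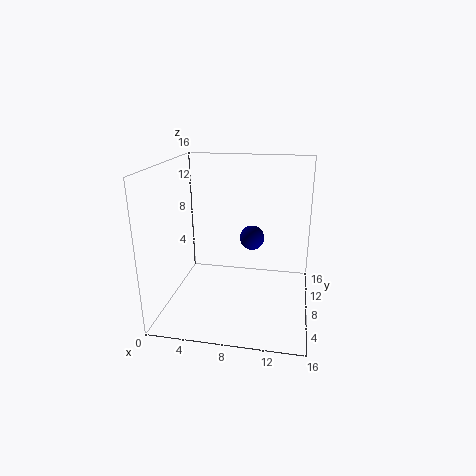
cx = 9
cy = 12
cz = 6.5
color = 'navy'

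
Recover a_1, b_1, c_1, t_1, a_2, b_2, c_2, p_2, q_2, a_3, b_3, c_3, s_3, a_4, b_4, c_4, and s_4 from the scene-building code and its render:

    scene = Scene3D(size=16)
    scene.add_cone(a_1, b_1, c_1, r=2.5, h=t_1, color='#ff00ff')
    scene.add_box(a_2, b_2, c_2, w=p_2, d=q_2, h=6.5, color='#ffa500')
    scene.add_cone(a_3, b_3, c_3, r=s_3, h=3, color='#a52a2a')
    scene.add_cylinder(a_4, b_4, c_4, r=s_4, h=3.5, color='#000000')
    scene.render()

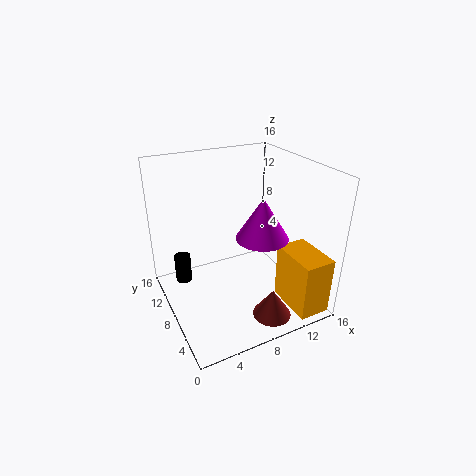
a_1 = 8; b_1 = 3; c_1 = 10.5; t_1 = 4; a_2 = 12; b_2 = 0.5; c_2 = 0.5; p_2 = 3.5; q_2 = 5.5; a_3 = 9; b_3 = 2; c_3 = 1.5; s_3 = 2; a_4 = 3; b_4 = 13.5; c_4 = 0.5; s_4 = 1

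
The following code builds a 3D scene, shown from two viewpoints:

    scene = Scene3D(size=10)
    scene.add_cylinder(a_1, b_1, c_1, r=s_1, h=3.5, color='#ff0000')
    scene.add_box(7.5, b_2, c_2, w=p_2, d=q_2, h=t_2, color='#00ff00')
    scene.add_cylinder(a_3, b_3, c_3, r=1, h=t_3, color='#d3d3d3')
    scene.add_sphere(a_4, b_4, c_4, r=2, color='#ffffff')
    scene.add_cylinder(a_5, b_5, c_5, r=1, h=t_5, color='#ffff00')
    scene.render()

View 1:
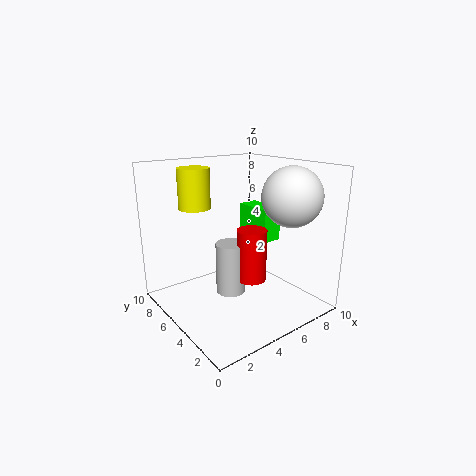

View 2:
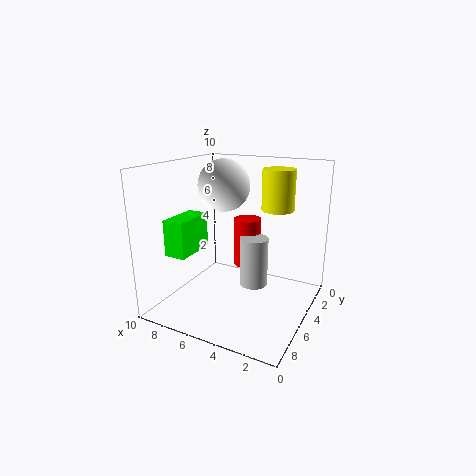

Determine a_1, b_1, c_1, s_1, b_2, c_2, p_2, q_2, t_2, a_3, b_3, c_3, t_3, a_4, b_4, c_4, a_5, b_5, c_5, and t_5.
a_1 = 5, b_1 = 3.5, c_1 = 2.5, s_1 = 1, b_2 = 5, c_2 = 4, p_2 = 1.5, q_2 = 3, t_2 = 2.5, a_3 = 4, b_3 = 4.5, c_3 = 1.5, t_3 = 3.5, a_4 = 7.5, b_4 = 2.5, c_4 = 8, a_5 = 2, b_5 = 5.5, c_5 = 7.5, t_5 = 2.5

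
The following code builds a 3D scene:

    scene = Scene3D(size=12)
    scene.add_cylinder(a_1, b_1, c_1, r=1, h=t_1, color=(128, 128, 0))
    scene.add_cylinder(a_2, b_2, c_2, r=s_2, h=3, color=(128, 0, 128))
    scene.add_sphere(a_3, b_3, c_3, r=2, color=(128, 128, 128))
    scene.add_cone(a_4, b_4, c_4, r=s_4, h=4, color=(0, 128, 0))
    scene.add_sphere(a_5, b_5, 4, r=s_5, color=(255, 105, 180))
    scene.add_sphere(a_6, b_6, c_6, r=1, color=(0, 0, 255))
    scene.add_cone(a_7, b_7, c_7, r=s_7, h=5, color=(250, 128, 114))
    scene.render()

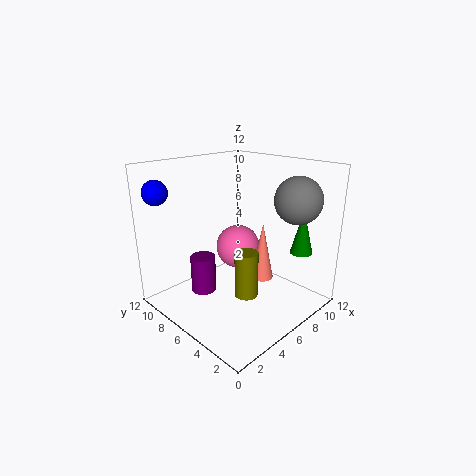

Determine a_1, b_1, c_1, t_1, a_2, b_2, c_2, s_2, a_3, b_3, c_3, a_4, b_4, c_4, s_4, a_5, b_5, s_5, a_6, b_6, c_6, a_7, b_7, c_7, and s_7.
a_1 = 6, b_1 = 5, c_1 = 1, t_1 = 4, a_2 = 3, b_2 = 7, c_2 = 2, s_2 = 1, a_3 = 10, b_3 = 3, c_3 = 9, a_4 = 11, b_4 = 3, c_4 = 4, s_4 = 1, a_5 = 8, b_5 = 8, s_5 = 2, a_6 = 1, b_6 = 10, c_6 = 10, a_7 = 8, b_7 = 5, c_7 = 2, s_7 = 1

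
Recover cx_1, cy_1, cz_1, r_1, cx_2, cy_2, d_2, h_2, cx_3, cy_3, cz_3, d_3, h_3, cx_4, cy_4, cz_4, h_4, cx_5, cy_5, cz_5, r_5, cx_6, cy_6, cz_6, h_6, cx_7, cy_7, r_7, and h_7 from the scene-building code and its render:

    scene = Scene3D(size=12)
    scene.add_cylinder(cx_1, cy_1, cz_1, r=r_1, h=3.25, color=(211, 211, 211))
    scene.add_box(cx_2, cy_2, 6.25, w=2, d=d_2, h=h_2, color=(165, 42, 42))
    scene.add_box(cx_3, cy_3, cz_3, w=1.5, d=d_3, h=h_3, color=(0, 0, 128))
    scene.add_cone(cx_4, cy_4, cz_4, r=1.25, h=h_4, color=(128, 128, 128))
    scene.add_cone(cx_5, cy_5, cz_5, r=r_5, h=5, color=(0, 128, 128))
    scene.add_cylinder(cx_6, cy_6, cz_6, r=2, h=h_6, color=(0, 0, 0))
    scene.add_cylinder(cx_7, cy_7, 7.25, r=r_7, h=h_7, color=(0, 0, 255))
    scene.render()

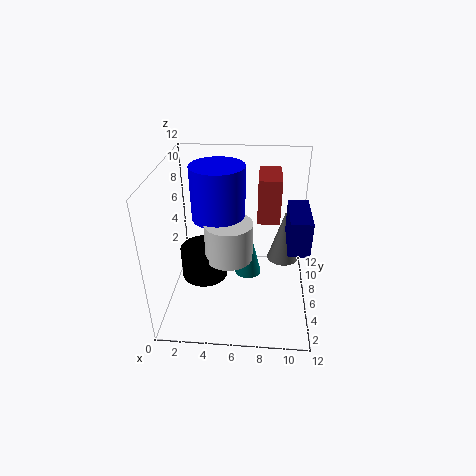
cx_1 = 5.25; cy_1 = 5.75; cz_1 = 4.25; r_1 = 2; cx_2 = 7.5; cy_2 = 8; d_2 = 3.75; h_2 = 4; cx_3 = 9.75; cy_3 = 1.5; cz_3 = 7.5; d_3 = 3.75; h_3 = 2.5; cx_4 = 9.75; cy_4 = 5.75; cz_4 = 4.5; h_4 = 4.25; cx_5 = 6.75; cy_5 = 8.5; cz_5 = 0.75; r_5 = 1.25; cx_6 = 3; cy_6 = 6.25; cz_6 = 2; h_6 = 2.75; cx_7 = 4.25; cy_7 = 7.25; r_7 = 2.25; h_7 = 4.5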